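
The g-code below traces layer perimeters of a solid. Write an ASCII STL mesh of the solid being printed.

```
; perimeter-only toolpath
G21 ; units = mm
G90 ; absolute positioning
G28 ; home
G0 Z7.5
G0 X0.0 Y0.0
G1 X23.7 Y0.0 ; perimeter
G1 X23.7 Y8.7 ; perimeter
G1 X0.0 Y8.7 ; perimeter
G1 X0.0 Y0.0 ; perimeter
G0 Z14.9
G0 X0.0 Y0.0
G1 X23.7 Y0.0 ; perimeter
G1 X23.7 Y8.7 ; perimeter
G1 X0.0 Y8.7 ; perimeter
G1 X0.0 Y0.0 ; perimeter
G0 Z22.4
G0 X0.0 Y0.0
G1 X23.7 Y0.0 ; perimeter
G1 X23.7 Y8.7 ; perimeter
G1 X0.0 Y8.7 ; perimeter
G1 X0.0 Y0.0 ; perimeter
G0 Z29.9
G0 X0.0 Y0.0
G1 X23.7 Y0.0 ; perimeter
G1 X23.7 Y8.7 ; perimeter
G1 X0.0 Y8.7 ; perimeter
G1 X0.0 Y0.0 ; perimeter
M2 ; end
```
solid part
  facet normal 0.0000 0.0000 -1.0000
    outer loop
      vertex 23.7 8.7 0.0
      vertex 23.7 0.0 0.0
      vertex 0.0 0.0 0.0
    endloop
  endfacet
  facet normal 0.0000 0.0000 -1.0000
    outer loop
      vertex 0.0 8.7 0.0
      vertex 23.7 8.7 0.0
      vertex 0.0 0.0 0.0
    endloop
  endfacet
  facet normal 0.0000 0.0000 1.0000
    outer loop
      vertex 0.0 0.0 29.9
      vertex 23.7 0.0 29.9
      vertex 23.7 8.7 29.9
    endloop
  endfacet
  facet normal 0.0000 0.0000 1.0000
    outer loop
      vertex 0.0 0.0 29.9
      vertex 23.7 8.7 29.9
      vertex 0.0 8.7 29.9
    endloop
  endfacet
  facet normal 0.0000 -1.0000 0.0000
    outer loop
      vertex 0.0 0.0 0.0
      vertex 23.7 0.0 0.0
      vertex 23.7 0.0 29.9
    endloop
  endfacet
  facet normal 0.0000 -1.0000 0.0000
    outer loop
      vertex 0.0 0.0 0.0
      vertex 23.7 0.0 29.9
      vertex 0.0 0.0 29.9
    endloop
  endfacet
  facet normal 0.0000 1.0000 0.0000
    outer loop
      vertex 23.7 8.7 29.9
      vertex 23.7 8.7 0.0
      vertex 0.0 8.7 0.0
    endloop
  endfacet
  facet normal 0.0000 1.0000 0.0000
    outer loop
      vertex 0.0 8.7 29.9
      vertex 23.7 8.7 29.9
      vertex 0.0 8.7 0.0
    endloop
  endfacet
  facet normal -1.0000 0.0000 0.0000
    outer loop
      vertex 0.0 8.7 29.9
      vertex 0.0 8.7 0.0
      vertex 0.0 0.0 0.0
    endloop
  endfacet
  facet normal -1.0000 0.0000 0.0000
    outer loop
      vertex 0.0 0.0 29.9
      vertex 0.0 8.7 29.9
      vertex 0.0 0.0 0.0
    endloop
  endfacet
  facet normal 1.0000 0.0000 0.0000
    outer loop
      vertex 23.7 0.0 0.0
      vertex 23.7 8.7 0.0
      vertex 23.7 8.7 29.9
    endloop
  endfacet
  facet normal 1.0000 0.0000 0.0000
    outer loop
      vertex 23.7 0.0 0.0
      vertex 23.7 8.7 29.9
      vertex 23.7 0.0 29.9
    endloop
  endfacet
endsolid part

The G0 Z moves step by Δz≈7.5 mm. Every layer's G1 loop is the same polygon, so the solid is a straight extrusion of it from z=0 to z≈29.9. Closing with flat bottom and top caps and triangulating gives 12 facets — a rectangular box, roughly 23.7 × 8.7 mm footprint and 29.9 mm tall.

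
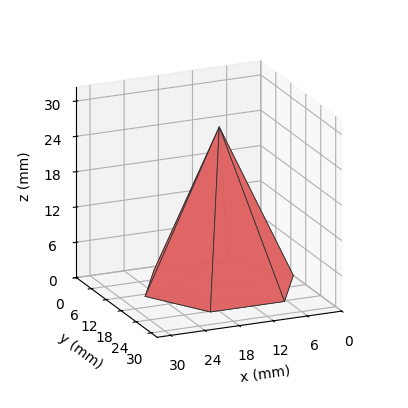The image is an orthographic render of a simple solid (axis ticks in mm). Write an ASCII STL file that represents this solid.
Reading the render: the shape is a regular 6-sided pyramid, base circumscribed radius ≈ 13 mm, apex at z ≈ 27 mm (dimensions read to the nearest mm from the axis ticks). For the STL, each face is triangulated and given an outward normal.

solid part
  facet normal 0.0000 0.0000 -1.0000
    outer loop
      vertex 6.5 24.3 0.0
      vertex 19.5 24.3 0.0
      vertex 26.0 13.0 0.0
    endloop
  endfacet
  facet normal 0.0000 0.0000 -1.0000
    outer loop
      vertex 0.0 13.0 0.0
      vertex 6.5 24.3 0.0
      vertex 26.0 13.0 0.0
    endloop
  endfacet
  facet normal 0.0000 0.0000 -1.0000
    outer loop
      vertex 6.5 1.7 0.0
      vertex 0.0 13.0 0.0
      vertex 26.0 13.0 0.0
    endloop
  endfacet
  facet normal 0.0000 0.0000 -1.0000
    outer loop
      vertex 19.5 1.7 0.0
      vertex 6.5 1.7 0.0
      vertex 26.0 13.0 0.0
    endloop
  endfacet
  facet normal 0.7999 0.4601 0.3852
    outer loop
      vertex 26.0 13.0 0.0
      vertex 19.5 24.3 0.0
      vertex 13.0 13.0 27.0
    endloop
  endfacet
  facet normal 0.0000 0.9225 0.3861
    outer loop
      vertex 19.5 24.3 0.0
      vertex 6.5 24.3 0.0
      vertex 13.0 13.0 27.0
    endloop
  endfacet
  facet normal -0.7999 0.4601 0.3852
    outer loop
      vertex 6.5 24.3 0.0
      vertex 0.0 13.0 0.0
      vertex 13.0 13.0 27.0
    endloop
  endfacet
  facet normal -0.7999 -0.4601 0.3852
    outer loop
      vertex 0.0 13.0 0.0
      vertex 6.5 1.7 0.0
      vertex 13.0 13.0 27.0
    endloop
  endfacet
  facet normal 0.0000 -0.9225 0.3861
    outer loop
      vertex 6.5 1.7 0.0
      vertex 19.5 1.7 0.0
      vertex 13.0 13.0 27.0
    endloop
  endfacet
  facet normal 0.7999 -0.4601 0.3852
    outer loop
      vertex 19.5 1.7 0.0
      vertex 26.0 13.0 0.0
      vertex 13.0 13.0 27.0
    endloop
  endfacet
endsolid part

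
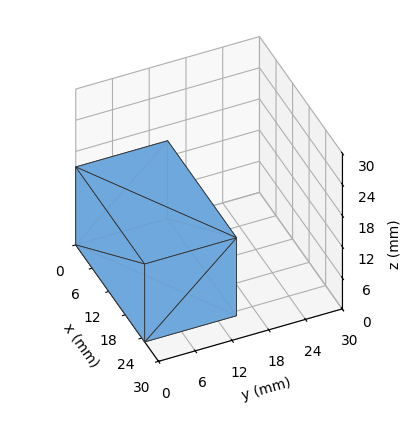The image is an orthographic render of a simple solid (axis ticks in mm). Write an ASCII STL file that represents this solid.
Reading the render: the shape is a rectangular box, roughly 25 × 15 mm footprint and 15 mm tall (dimensions read to the nearest mm from the axis ticks). For the STL, each face is triangulated and given an outward normal.

solid part
  facet normal 0.0000 0.0000 -1.0000
    outer loop
      vertex 25.000 15.000 0.000
      vertex 25.000 0.000 0.000
      vertex 0.000 0.000 0.000
    endloop
  endfacet
  facet normal 0.0000 0.0000 -1.0000
    outer loop
      vertex 0.000 15.000 0.000
      vertex 25.000 15.000 0.000
      vertex 0.000 0.000 0.000
    endloop
  endfacet
  facet normal 0.0000 0.0000 1.0000
    outer loop
      vertex 0.000 0.000 15.000
      vertex 25.000 0.000 15.000
      vertex 25.000 15.000 15.000
    endloop
  endfacet
  facet normal 0.0000 0.0000 1.0000
    outer loop
      vertex 0.000 0.000 15.000
      vertex 25.000 15.000 15.000
      vertex 0.000 15.000 15.000
    endloop
  endfacet
  facet normal 0.0000 -1.0000 0.0000
    outer loop
      vertex 0.000 0.000 0.000
      vertex 25.000 0.000 0.000
      vertex 25.000 0.000 15.000
    endloop
  endfacet
  facet normal 0.0000 -1.0000 0.0000
    outer loop
      vertex 0.000 0.000 0.000
      vertex 25.000 0.000 15.000
      vertex 0.000 0.000 15.000
    endloop
  endfacet
  facet normal 0.0000 1.0000 0.0000
    outer loop
      vertex 25.000 15.000 15.000
      vertex 25.000 15.000 0.000
      vertex 0.000 15.000 0.000
    endloop
  endfacet
  facet normal 0.0000 1.0000 0.0000
    outer loop
      vertex 0.000 15.000 15.000
      vertex 25.000 15.000 15.000
      vertex 0.000 15.000 0.000
    endloop
  endfacet
  facet normal -1.0000 0.0000 0.0000
    outer loop
      vertex 0.000 15.000 15.000
      vertex 0.000 15.000 0.000
      vertex 0.000 0.000 0.000
    endloop
  endfacet
  facet normal -1.0000 0.0000 0.0000
    outer loop
      vertex 0.000 0.000 15.000
      vertex 0.000 15.000 15.000
      vertex 0.000 0.000 0.000
    endloop
  endfacet
  facet normal 1.0000 0.0000 0.0000
    outer loop
      vertex 25.000 0.000 0.000
      vertex 25.000 15.000 0.000
      vertex 25.000 15.000 15.000
    endloop
  endfacet
  facet normal 1.0000 0.0000 0.0000
    outer loop
      vertex 25.000 0.000 0.000
      vertex 25.000 15.000 15.000
      vertex 25.000 0.000 15.000
    endloop
  endfacet
endsolid part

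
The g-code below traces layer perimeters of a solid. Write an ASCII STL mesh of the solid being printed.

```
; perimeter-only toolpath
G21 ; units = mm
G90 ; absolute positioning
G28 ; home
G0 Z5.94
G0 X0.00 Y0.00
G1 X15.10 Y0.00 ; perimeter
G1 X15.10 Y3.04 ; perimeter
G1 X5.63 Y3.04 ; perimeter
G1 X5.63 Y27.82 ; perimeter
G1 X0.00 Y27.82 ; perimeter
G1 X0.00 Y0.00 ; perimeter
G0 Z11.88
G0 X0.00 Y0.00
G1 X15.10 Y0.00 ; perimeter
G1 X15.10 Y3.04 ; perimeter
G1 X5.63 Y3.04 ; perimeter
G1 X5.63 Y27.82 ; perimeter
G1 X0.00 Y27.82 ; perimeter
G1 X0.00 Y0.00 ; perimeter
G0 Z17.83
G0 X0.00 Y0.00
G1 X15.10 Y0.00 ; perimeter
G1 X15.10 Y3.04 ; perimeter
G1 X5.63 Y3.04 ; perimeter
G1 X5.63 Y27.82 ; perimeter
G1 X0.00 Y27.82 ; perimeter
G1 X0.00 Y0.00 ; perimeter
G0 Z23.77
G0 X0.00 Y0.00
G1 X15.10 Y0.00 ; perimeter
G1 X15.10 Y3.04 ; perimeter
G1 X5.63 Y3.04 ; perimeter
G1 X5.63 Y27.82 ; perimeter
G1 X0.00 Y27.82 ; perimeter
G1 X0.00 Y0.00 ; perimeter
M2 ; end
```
solid part
  facet normal 0.0000 0.0000 -1.0000
    outer loop
      vertex 15.10 3.04 0.00
      vertex 15.10 0.00 0.00
      vertex 0.00 0.00 0.00
    endloop
  endfacet
  facet normal 0.0000 0.0000 -1.0000
    outer loop
      vertex 5.63 3.04 0.00
      vertex 15.10 3.04 0.00
      vertex 0.00 0.00 0.00
    endloop
  endfacet
  facet normal 0.0000 0.0000 -1.0000
    outer loop
      vertex 5.63 27.82 0.00
      vertex 5.63 3.04 0.00
      vertex 0.00 0.00 0.00
    endloop
  endfacet
  facet normal 0.0000 0.0000 -1.0000
    outer loop
      vertex 0.00 27.82 0.00
      vertex 5.63 27.82 0.00
      vertex 0.00 0.00 0.00
    endloop
  endfacet
  facet normal 0.0000 0.0000 1.0000
    outer loop
      vertex 0.00 0.00 23.77
      vertex 15.10 0.00 23.77
      vertex 15.10 3.04 23.77
    endloop
  endfacet
  facet normal 0.0000 0.0000 1.0000
    outer loop
      vertex 0.00 0.00 23.77
      vertex 15.10 3.04 23.77
      vertex 5.63 3.04 23.77
    endloop
  endfacet
  facet normal 0.0000 0.0000 1.0000
    outer loop
      vertex 0.00 0.00 23.77
      vertex 5.63 3.04 23.77
      vertex 5.63 27.82 23.77
    endloop
  endfacet
  facet normal 0.0000 0.0000 1.0000
    outer loop
      vertex 0.00 0.00 23.77
      vertex 5.63 27.82 23.77
      vertex 0.00 27.82 23.77
    endloop
  endfacet
  facet normal 0.0000 -1.0000 0.0000
    outer loop
      vertex 0.00 0.00 0.00
      vertex 15.10 0.00 0.00
      vertex 15.10 0.00 23.77
    endloop
  endfacet
  facet normal 0.0000 -1.0000 0.0000
    outer loop
      vertex 0.00 0.00 0.00
      vertex 15.10 0.00 23.77
      vertex 0.00 0.00 23.77
    endloop
  endfacet
  facet normal 1.0000 0.0000 0.0000
    outer loop
      vertex 15.10 0.00 0.00
      vertex 15.10 3.04 0.00
      vertex 15.10 3.04 23.77
    endloop
  endfacet
  facet normal 1.0000 0.0000 0.0000
    outer loop
      vertex 15.10 0.00 0.00
      vertex 15.10 3.04 23.77
      vertex 15.10 0.00 23.77
    endloop
  endfacet
  facet normal 0.0000 1.0000 0.0000
    outer loop
      vertex 15.10 3.04 0.00
      vertex 5.63 3.04 0.00
      vertex 5.63 3.04 23.77
    endloop
  endfacet
  facet normal 0.0000 1.0000 0.0000
    outer loop
      vertex 15.10 3.04 0.00
      vertex 5.63 3.04 23.77
      vertex 15.10 3.04 23.77
    endloop
  endfacet
  facet normal 1.0000 0.0000 0.0000
    outer loop
      vertex 5.63 3.04 0.00
      vertex 5.63 27.82 0.00
      vertex 5.63 27.82 23.77
    endloop
  endfacet
  facet normal 1.0000 0.0000 0.0000
    outer loop
      vertex 5.63 3.04 0.00
      vertex 5.63 27.82 23.77
      vertex 5.63 3.04 23.77
    endloop
  endfacet
  facet normal 0.0000 1.0000 0.0000
    outer loop
      vertex 5.63 27.82 0.00
      vertex 0.00 27.82 0.00
      vertex 0.00 27.82 23.77
    endloop
  endfacet
  facet normal 0.0000 1.0000 0.0000
    outer loop
      vertex 5.63 27.82 0.00
      vertex 0.00 27.82 23.77
      vertex 5.63 27.82 23.77
    endloop
  endfacet
  facet normal -1.0000 0.0000 0.0000
    outer loop
      vertex 0.00 27.82 0.00
      vertex 0.00 0.00 0.00
      vertex 0.00 0.00 23.77
    endloop
  endfacet
  facet normal -1.0000 0.0000 0.0000
    outer loop
      vertex 0.00 27.82 0.00
      vertex 0.00 0.00 23.77
      vertex 0.00 27.82 23.77
    endloop
  endfacet
endsolid part

The G0 Z moves step by Δz≈5.94 mm. Every layer's G1 loop is the same polygon, so the solid is a straight extrusion of it from z=0 to z≈23.8. Closing with flat bottom and top caps and triangulating gives 20 facets — an L-shaped prism: outer 15.1 × 27.8 mm, arm thicknesses ≈ 3.04 mm (horizontal) and 5.63 mm (vertical), extruded 23.8 mm in z.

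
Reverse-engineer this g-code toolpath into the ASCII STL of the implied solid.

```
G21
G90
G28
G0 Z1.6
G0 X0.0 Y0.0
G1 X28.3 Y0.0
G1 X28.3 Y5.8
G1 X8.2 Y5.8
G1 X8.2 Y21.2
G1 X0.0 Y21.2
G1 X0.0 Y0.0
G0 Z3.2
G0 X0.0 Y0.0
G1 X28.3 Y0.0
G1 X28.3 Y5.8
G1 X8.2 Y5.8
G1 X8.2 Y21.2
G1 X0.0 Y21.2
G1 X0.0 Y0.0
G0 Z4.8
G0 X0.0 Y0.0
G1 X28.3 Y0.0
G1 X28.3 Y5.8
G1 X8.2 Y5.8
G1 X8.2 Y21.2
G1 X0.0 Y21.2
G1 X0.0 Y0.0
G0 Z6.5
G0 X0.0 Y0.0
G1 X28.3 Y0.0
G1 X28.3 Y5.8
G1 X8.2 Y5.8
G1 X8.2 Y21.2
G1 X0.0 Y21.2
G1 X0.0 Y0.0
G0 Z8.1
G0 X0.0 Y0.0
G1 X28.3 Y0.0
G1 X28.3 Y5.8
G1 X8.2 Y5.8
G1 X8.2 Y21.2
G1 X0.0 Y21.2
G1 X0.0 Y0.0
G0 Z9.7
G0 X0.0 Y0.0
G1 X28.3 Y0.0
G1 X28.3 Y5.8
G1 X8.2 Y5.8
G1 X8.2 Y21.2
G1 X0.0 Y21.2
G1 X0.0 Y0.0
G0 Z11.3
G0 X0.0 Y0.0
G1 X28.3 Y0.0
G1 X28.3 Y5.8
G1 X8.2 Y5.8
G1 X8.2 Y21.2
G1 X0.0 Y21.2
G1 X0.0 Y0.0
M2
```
solid part
  facet normal 0.0000 0.0000 -1.0000
    outer loop
      vertex 28.3 5.8 0.0
      vertex 28.3 0.0 0.0
      vertex 0.0 0.0 0.0
    endloop
  endfacet
  facet normal 0.0000 0.0000 -1.0000
    outer loop
      vertex 8.2 5.8 0.0
      vertex 28.3 5.8 0.0
      vertex 0.0 0.0 0.0
    endloop
  endfacet
  facet normal 0.0000 0.0000 -1.0000
    outer loop
      vertex 8.2 21.2 0.0
      vertex 8.2 5.8 0.0
      vertex 0.0 0.0 0.0
    endloop
  endfacet
  facet normal 0.0000 0.0000 -1.0000
    outer loop
      vertex 0.0 21.2 0.0
      vertex 8.2 21.2 0.0
      vertex 0.0 0.0 0.0
    endloop
  endfacet
  facet normal 0.0000 0.0000 1.0000
    outer loop
      vertex 0.0 0.0 11.3
      vertex 28.3 0.0 11.3
      vertex 28.3 5.8 11.3
    endloop
  endfacet
  facet normal 0.0000 0.0000 1.0000
    outer loop
      vertex 0.0 0.0 11.3
      vertex 28.3 5.8 11.3
      vertex 8.2 5.8 11.3
    endloop
  endfacet
  facet normal 0.0000 0.0000 1.0000
    outer loop
      vertex 0.0 0.0 11.3
      vertex 8.2 5.8 11.3
      vertex 8.2 21.2 11.3
    endloop
  endfacet
  facet normal 0.0000 0.0000 1.0000
    outer loop
      vertex 0.0 0.0 11.3
      vertex 8.2 21.2 11.3
      vertex 0.0 21.2 11.3
    endloop
  endfacet
  facet normal 0.0000 -1.0000 0.0000
    outer loop
      vertex 0.0 0.0 0.0
      vertex 28.3 0.0 0.0
      vertex 28.3 0.0 11.3
    endloop
  endfacet
  facet normal 0.0000 -1.0000 0.0000
    outer loop
      vertex 0.0 0.0 0.0
      vertex 28.3 0.0 11.3
      vertex 0.0 0.0 11.3
    endloop
  endfacet
  facet normal 1.0000 0.0000 0.0000
    outer loop
      vertex 28.3 0.0 0.0
      vertex 28.3 5.8 0.0
      vertex 28.3 5.8 11.3
    endloop
  endfacet
  facet normal 1.0000 0.0000 0.0000
    outer loop
      vertex 28.3 0.0 0.0
      vertex 28.3 5.8 11.3
      vertex 28.3 0.0 11.3
    endloop
  endfacet
  facet normal 0.0000 1.0000 0.0000
    outer loop
      vertex 28.3 5.8 0.0
      vertex 8.2 5.8 0.0
      vertex 8.2 5.8 11.3
    endloop
  endfacet
  facet normal 0.0000 1.0000 0.0000
    outer loop
      vertex 28.3 5.8 0.0
      vertex 8.2 5.8 11.3
      vertex 28.3 5.8 11.3
    endloop
  endfacet
  facet normal 1.0000 0.0000 0.0000
    outer loop
      vertex 8.2 5.8 0.0
      vertex 8.2 21.2 0.0
      vertex 8.2 21.2 11.3
    endloop
  endfacet
  facet normal 1.0000 0.0000 0.0000
    outer loop
      vertex 8.2 5.8 0.0
      vertex 8.2 21.2 11.3
      vertex 8.2 5.8 11.3
    endloop
  endfacet
  facet normal 0.0000 1.0000 0.0000
    outer loop
      vertex 8.2 21.2 0.0
      vertex 0.0 21.2 0.0
      vertex 0.0 21.2 11.3
    endloop
  endfacet
  facet normal 0.0000 1.0000 0.0000
    outer loop
      vertex 8.2 21.2 0.0
      vertex 0.0 21.2 11.3
      vertex 8.2 21.2 11.3
    endloop
  endfacet
  facet normal -1.0000 0.0000 0.0000
    outer loop
      vertex 0.0 21.2 0.0
      vertex 0.0 0.0 0.0
      vertex 0.0 0.0 11.3
    endloop
  endfacet
  facet normal -1.0000 0.0000 0.0000
    outer loop
      vertex 0.0 21.2 0.0
      vertex 0.0 0.0 11.3
      vertex 0.0 21.2 11.3
    endloop
  endfacet
endsolid part

The G0 Z moves step by Δz≈1.6 mm. Every layer's G1 loop is the same polygon, so the solid is a straight extrusion of it from z=0 to z≈11.3. Closing with flat bottom and top caps and triangulating gives 20 facets — an L-shaped prism: outer 28.3 × 21.2 mm, arm thicknesses ≈ 5.8 mm (horizontal) and 8.2 mm (vertical), extruded 11.3 mm in z.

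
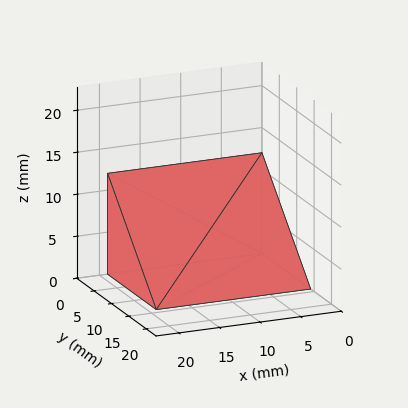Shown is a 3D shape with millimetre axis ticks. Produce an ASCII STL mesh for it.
Reading the render: the shape is a wedge (ramp): 19 × 14 mm base, rising to 12 mm along the y=0 edge and sloping linearly to z=0 at y=14 (dimensions read to the nearest mm from the axis ticks). For the STL, each face is triangulated and given an outward normal.

solid part
  facet normal 0.0000 0.0000 -1.0000
    outer loop
      vertex 19.000 14.000 0.000
      vertex 19.000 0.000 0.000
      vertex 0.000 0.000 0.000
    endloop
  endfacet
  facet normal 0.0000 0.0000 -1.0000
    outer loop
      vertex 0.000 14.000 0.000
      vertex 19.000 14.000 0.000
      vertex 0.000 0.000 0.000
    endloop
  endfacet
  facet normal 0.0000 -1.0000 0.0000
    outer loop
      vertex 0.000 0.000 0.000
      vertex 19.000 0.000 0.000
      vertex 19.000 0.000 12.000
    endloop
  endfacet
  facet normal 0.0000 -1.0000 0.0000
    outer loop
      vertex 0.000 0.000 0.000
      vertex 19.000 0.000 12.000
      vertex 0.000 0.000 12.000
    endloop
  endfacet
  facet normal 0.0000 0.6508 0.7593
    outer loop
      vertex 0.000 0.000 12.000
      vertex 19.000 0.000 12.000
      vertex 19.000 14.000 0.000
    endloop
  endfacet
  facet normal 0.0000 0.6508 0.7593
    outer loop
      vertex 0.000 0.000 12.000
      vertex 19.000 14.000 0.000
      vertex 0.000 14.000 0.000
    endloop
  endfacet
  facet normal -1.0000 0.0000 0.0000
    outer loop
      vertex 0.000 0.000 12.000
      vertex 0.000 14.000 0.000
      vertex 0.000 0.000 0.000
    endloop
  endfacet
  facet normal 1.0000 0.0000 0.0000
    outer loop
      vertex 19.000 0.000 0.000
      vertex 19.000 14.000 0.000
      vertex 19.000 0.000 12.000
    endloop
  endfacet
endsolid part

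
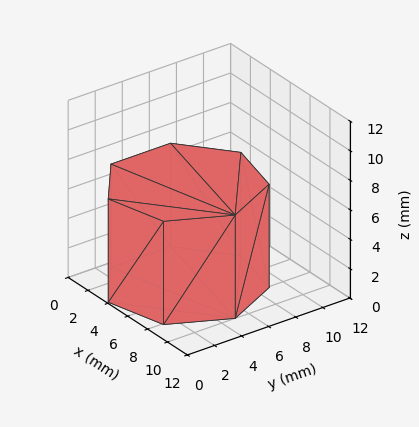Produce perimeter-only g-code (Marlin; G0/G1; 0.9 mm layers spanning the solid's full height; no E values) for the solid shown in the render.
Reading the render: the shape is a regular 7-sided prism (a cylinder approximated with 7 flat sides), circumscribed radius ≈ 5 mm, height ≈ 7 mm (dimensions read to the nearest mm from the axis ticks). For the g-code, the solid's height is divided into equal slices at the stated Δz and each level perimeter traced with G1 moves after a G0 lift.

; perimeter-only toolpath
G21 ; units = mm
G90 ; absolute positioning
G28 ; home
; layer 1
G0 Z0.9
G0 X10.0 Y5.0
G1 X8.1 Y8.9
G1 X3.9 Y9.9
G1 X0.5 Y7.2
G1 X0.5 Y2.8
G1 X3.9 Y0.1
G1 X8.1 Y1.1
G1 X10.0 Y5.0
; layer 2
G0 Z1.8
G0 X10.0 Y5.0
G1 X8.1 Y8.9
G1 X3.9 Y9.9
G1 X0.5 Y7.2
G1 X0.5 Y2.8
G1 X3.9 Y0.1
G1 X8.1 Y1.1
G1 X10.0 Y5.0
; layer 3
G0 Z2.6
G0 X10.0 Y5.0
G1 X8.1 Y8.9
G1 X3.9 Y9.9
G1 X0.5 Y7.2
G1 X0.5 Y2.8
G1 X3.9 Y0.1
G1 X8.1 Y1.1
G1 X10.0 Y5.0
; layer 4
G0 Z3.5
G0 X10.0 Y5.0
G1 X8.1 Y8.9
G1 X3.9 Y9.9
G1 X0.5 Y7.2
G1 X0.5 Y2.8
G1 X3.9 Y0.1
G1 X8.1 Y1.1
G1 X10.0 Y5.0
; layer 5
G0 Z4.4
G0 X10.0 Y5.0
G1 X8.1 Y8.9
G1 X3.9 Y9.9
G1 X0.5 Y7.2
G1 X0.5 Y2.8
G1 X3.9 Y0.1
G1 X8.1 Y1.1
G1 X10.0 Y5.0
; layer 6
G0 Z5.2
G0 X10.0 Y5.0
G1 X8.1 Y8.9
G1 X3.9 Y9.9
G1 X0.5 Y7.2
G1 X0.5 Y2.8
G1 X3.9 Y0.1
G1 X8.1 Y1.1
G1 X10.0 Y5.0
; layer 7
G0 Z6.1
G0 X10.0 Y5.0
G1 X8.1 Y8.9
G1 X3.9 Y9.9
G1 X0.5 Y7.2
G1 X0.5 Y2.8
G1 X3.9 Y0.1
G1 X8.1 Y1.1
G1 X10.0 Y5.0
; layer 8
G0 Z7.0
G0 X10.0 Y5.0
G1 X8.1 Y8.9
G1 X3.9 Y9.9
G1 X0.5 Y7.2
G1 X0.5 Y2.8
G1 X3.9 Y0.1
G1 X8.1 Y1.1
G1 X10.0 Y5.0
M2 ; end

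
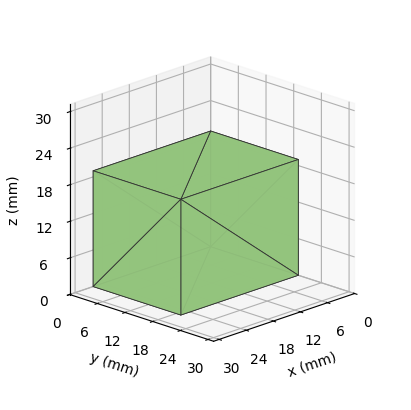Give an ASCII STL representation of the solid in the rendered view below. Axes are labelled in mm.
Reading the render: the shape is a rectangular box, roughly 26 × 19 mm footprint and 19 mm tall (dimensions read to the nearest mm from the axis ticks). For the STL, each face is triangulated and given an outward normal.

solid part
  facet normal 0.0000 0.0000 -1.0000
    outer loop
      vertex 26.0 19.0 0.0
      vertex 26.0 0.0 0.0
      vertex 0.0 0.0 0.0
    endloop
  endfacet
  facet normal 0.0000 0.0000 -1.0000
    outer loop
      vertex 0.0 19.0 0.0
      vertex 26.0 19.0 0.0
      vertex 0.0 0.0 0.0
    endloop
  endfacet
  facet normal 0.0000 0.0000 1.0000
    outer loop
      vertex 0.0 0.0 19.0
      vertex 26.0 0.0 19.0
      vertex 26.0 19.0 19.0
    endloop
  endfacet
  facet normal 0.0000 0.0000 1.0000
    outer loop
      vertex 0.0 0.0 19.0
      vertex 26.0 19.0 19.0
      vertex 0.0 19.0 19.0
    endloop
  endfacet
  facet normal 0.0000 -1.0000 0.0000
    outer loop
      vertex 0.0 0.0 0.0
      vertex 26.0 0.0 0.0
      vertex 26.0 0.0 19.0
    endloop
  endfacet
  facet normal 0.0000 -1.0000 0.0000
    outer loop
      vertex 0.0 0.0 0.0
      vertex 26.0 0.0 19.0
      vertex 0.0 0.0 19.0
    endloop
  endfacet
  facet normal 0.0000 1.0000 0.0000
    outer loop
      vertex 26.0 19.0 19.0
      vertex 26.0 19.0 0.0
      vertex 0.0 19.0 0.0
    endloop
  endfacet
  facet normal 0.0000 1.0000 0.0000
    outer loop
      vertex 0.0 19.0 19.0
      vertex 26.0 19.0 19.0
      vertex 0.0 19.0 0.0
    endloop
  endfacet
  facet normal -1.0000 0.0000 0.0000
    outer loop
      vertex 0.0 19.0 19.0
      vertex 0.0 19.0 0.0
      vertex 0.0 0.0 0.0
    endloop
  endfacet
  facet normal -1.0000 0.0000 0.0000
    outer loop
      vertex 0.0 0.0 19.0
      vertex 0.0 19.0 19.0
      vertex 0.0 0.0 0.0
    endloop
  endfacet
  facet normal 1.0000 0.0000 0.0000
    outer loop
      vertex 26.0 0.0 0.0
      vertex 26.0 19.0 0.0
      vertex 26.0 19.0 19.0
    endloop
  endfacet
  facet normal 1.0000 0.0000 0.0000
    outer loop
      vertex 26.0 0.0 0.0
      vertex 26.0 19.0 19.0
      vertex 26.0 0.0 19.0
    endloop
  endfacet
endsolid part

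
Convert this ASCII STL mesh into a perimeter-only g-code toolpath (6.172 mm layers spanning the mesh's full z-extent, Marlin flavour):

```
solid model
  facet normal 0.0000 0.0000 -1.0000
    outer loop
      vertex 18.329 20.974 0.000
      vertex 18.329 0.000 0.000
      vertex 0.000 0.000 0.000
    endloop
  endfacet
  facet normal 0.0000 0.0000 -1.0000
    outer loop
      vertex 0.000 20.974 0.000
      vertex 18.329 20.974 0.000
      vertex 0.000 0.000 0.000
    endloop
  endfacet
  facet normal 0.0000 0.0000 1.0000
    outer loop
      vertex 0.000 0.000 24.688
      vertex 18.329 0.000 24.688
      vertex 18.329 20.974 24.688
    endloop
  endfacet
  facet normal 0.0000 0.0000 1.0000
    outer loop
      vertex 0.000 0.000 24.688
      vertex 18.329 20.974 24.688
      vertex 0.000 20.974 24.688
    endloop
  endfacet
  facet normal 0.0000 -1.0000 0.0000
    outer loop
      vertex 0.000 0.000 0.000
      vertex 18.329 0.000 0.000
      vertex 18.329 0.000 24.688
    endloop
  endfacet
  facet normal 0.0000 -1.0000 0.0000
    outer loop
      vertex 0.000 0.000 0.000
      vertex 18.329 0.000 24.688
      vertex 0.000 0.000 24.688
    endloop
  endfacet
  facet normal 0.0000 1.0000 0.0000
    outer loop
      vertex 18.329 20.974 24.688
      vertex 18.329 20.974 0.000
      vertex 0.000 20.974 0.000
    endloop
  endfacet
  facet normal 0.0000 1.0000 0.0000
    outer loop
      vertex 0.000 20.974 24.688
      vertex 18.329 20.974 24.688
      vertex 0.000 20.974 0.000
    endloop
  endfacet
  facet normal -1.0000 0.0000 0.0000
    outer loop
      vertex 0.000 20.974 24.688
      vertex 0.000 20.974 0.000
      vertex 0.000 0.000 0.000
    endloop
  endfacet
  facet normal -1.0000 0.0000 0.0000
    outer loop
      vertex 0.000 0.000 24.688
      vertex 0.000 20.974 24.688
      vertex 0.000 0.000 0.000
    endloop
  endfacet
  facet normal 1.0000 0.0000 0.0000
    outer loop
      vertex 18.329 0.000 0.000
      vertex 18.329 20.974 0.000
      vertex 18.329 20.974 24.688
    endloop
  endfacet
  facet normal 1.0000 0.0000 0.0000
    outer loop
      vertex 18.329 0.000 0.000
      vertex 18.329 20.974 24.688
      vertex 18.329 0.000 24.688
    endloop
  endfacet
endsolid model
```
; perimeter-only toolpath
G21 ; units = mm
G90 ; absolute positioning
G28 ; home
; layer 1
G0 Z6.172
G0 X0.000 Y0.000
G1 X18.329 Y0.000
G1 X18.329 Y20.974
G1 X0.000 Y20.974
G1 X0.000 Y0.000
; layer 2
G0 Z12.344
G0 X0.000 Y0.000
G1 X18.329 Y0.000
G1 X18.329 Y20.974
G1 X0.000 Y20.974
G1 X0.000 Y0.000
; layer 3
G0 Z18.516
G0 X0.000 Y0.000
G1 X18.329 Y0.000
G1 X18.329 Y20.974
G1 X0.000 Y20.974
G1 X0.000 Y0.000
; layer 4
G0 Z24.688
G0 X0.000 Y0.000
G1 X18.329 Y0.000
G1 X18.329 Y20.974
G1 X0.000 Y20.974
G1 X0.000 Y0.000
M2 ; end

The solid is a rectangular box, roughly 18.3 × 21 mm footprint and 24.7 mm tall. Slicing at Δz = 6.172 mm — 4 equal slices spanning the solid's height, so layer i sits at z = i·h/4 — gives 4 non-empty perimeters. Each is a 4-segment closed polygon; G0 lifts to the layer z and rapids to the start vertex, then G1 traces the edges.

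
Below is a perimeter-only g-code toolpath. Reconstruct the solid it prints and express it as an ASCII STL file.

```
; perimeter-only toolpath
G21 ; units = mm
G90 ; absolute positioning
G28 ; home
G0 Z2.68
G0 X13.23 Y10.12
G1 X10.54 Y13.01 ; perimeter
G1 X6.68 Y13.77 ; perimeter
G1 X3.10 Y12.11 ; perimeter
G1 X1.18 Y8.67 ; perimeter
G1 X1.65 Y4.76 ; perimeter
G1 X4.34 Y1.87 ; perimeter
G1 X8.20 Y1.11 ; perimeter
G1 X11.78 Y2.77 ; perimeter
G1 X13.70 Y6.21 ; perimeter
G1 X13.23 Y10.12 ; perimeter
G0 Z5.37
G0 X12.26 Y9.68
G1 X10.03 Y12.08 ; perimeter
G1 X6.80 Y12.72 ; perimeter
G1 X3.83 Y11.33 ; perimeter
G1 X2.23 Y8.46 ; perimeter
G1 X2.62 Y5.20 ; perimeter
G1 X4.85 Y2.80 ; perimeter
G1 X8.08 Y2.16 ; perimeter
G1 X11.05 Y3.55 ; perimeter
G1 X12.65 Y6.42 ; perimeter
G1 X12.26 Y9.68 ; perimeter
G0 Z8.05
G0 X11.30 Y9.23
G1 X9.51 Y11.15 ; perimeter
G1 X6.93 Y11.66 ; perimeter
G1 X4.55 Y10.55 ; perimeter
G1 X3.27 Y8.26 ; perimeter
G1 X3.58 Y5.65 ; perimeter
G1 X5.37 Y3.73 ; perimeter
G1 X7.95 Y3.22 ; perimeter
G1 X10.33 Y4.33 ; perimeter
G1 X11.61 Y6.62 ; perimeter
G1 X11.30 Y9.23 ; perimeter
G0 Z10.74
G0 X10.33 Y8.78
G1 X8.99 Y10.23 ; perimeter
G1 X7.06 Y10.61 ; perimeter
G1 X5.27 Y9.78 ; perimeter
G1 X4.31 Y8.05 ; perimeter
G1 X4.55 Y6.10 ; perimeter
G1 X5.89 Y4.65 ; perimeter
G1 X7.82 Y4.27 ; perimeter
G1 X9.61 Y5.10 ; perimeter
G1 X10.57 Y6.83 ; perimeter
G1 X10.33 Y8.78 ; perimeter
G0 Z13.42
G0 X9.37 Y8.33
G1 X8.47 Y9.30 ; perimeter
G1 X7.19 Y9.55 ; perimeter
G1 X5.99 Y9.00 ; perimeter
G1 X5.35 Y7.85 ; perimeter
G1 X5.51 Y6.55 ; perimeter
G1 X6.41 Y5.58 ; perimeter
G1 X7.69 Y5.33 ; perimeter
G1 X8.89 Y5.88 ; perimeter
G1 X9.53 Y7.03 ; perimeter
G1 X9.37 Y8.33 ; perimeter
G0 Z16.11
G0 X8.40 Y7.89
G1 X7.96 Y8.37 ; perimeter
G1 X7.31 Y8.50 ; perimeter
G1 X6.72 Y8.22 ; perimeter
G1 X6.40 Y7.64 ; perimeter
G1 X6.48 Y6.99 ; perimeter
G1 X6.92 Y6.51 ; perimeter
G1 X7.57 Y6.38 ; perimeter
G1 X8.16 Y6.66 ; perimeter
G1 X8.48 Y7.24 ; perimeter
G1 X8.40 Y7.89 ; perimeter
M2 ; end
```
solid part
  facet normal 0.0000 0.0000 -1.0000
    outer loop
      vertex 6.55 14.83 0.00
      vertex 11.06 13.94 0.00
      vertex 14.19 10.57 0.00
    endloop
  endfacet
  facet normal 0.0000 0.0000 -1.0000
    outer loop
      vertex 2.38 12.89 0.00
      vertex 6.55 14.83 0.00
      vertex 14.19 10.57 0.00
    endloop
  endfacet
  facet normal 0.0000 0.0000 -1.0000
    outer loop
      vertex 0.14 8.87 0.00
      vertex 2.38 12.89 0.00
      vertex 14.19 10.57 0.00
    endloop
  endfacet
  facet normal 0.0000 0.0000 -1.0000
    outer loop
      vertex 0.69 4.31 0.00
      vertex 0.14 8.87 0.00
      vertex 14.19 10.57 0.00
    endloop
  endfacet
  facet normal 0.0000 0.0000 -1.0000
    outer loop
      vertex 3.82 0.94 0.00
      vertex 0.69 4.31 0.00
      vertex 14.19 10.57 0.00
    endloop
  endfacet
  facet normal 0.0000 0.0000 -1.0000
    outer loop
      vertex 8.33 0.05 0.00
      vertex 3.82 0.94 0.00
      vertex 14.19 10.57 0.00
    endloop
  endfacet
  facet normal 0.0000 0.0000 -1.0000
    outer loop
      vertex 12.50 1.99 0.00
      vertex 8.33 0.05 0.00
      vertex 14.19 10.57 0.00
    endloop
  endfacet
  facet normal 0.0000 0.0000 -1.0000
    outer loop
      vertex 14.74 6.01 0.00
      vertex 12.50 1.99 0.00
      vertex 14.19 10.57 0.00
    endloop
  endfacet
  facet normal 0.6857 0.6369 0.3524
    outer loop
      vertex 14.19 10.57 0.00
      vertex 11.06 13.94 0.00
      vertex 7.44 7.44 18.79
    endloop
  endfacet
  facet normal 0.1812 0.9181 0.3525
    outer loop
      vertex 11.06 13.94 0.00
      vertex 6.55 14.83 0.00
      vertex 7.44 7.44 18.79
    endloop
  endfacet
  facet normal -0.3948 0.8485 0.3524
    outer loop
      vertex 6.55 14.83 0.00
      vertex 2.38 12.89 0.00
      vertex 7.44 7.44 18.79
    endloop
  endfacet
  facet normal -0.8175 0.4555 0.3523
    outer loop
      vertex 2.38 12.89 0.00
      vertex 0.14 8.87 0.00
      vertex 7.44 7.44 18.79
    endloop
  endfacet
  facet normal -0.9291 -0.1121 0.3524
    outer loop
      vertex 0.14 8.87 0.00
      vertex 0.69 4.31 0.00
      vertex 7.44 7.44 18.79
    endloop
  endfacet
  facet normal -0.6857 -0.6369 0.3524
    outer loop
      vertex 0.69 4.31 0.00
      vertex 3.82 0.94 0.00
      vertex 7.44 7.44 18.79
    endloop
  endfacet
  facet normal -0.1812 -0.9181 0.3525
    outer loop
      vertex 3.82 0.94 0.00
      vertex 8.33 0.05 0.00
      vertex 7.44 7.44 18.79
    endloop
  endfacet
  facet normal 0.3948 -0.8485 0.3524
    outer loop
      vertex 8.33 0.05 0.00
      vertex 12.50 1.99 0.00
      vertex 7.44 7.44 18.79
    endloop
  endfacet
  facet normal 0.8175 -0.4555 0.3523
    outer loop
      vertex 12.50 1.99 0.00
      vertex 14.74 6.01 0.00
      vertex 7.44 7.44 18.79
    endloop
  endfacet
  facet normal 0.9291 0.1121 0.3524
    outer loop
      vertex 14.74 6.01 0.00
      vertex 14.19 10.57 0.00
      vertex 7.44 7.44 18.79
    endloop
  endfacet
endsolid part

The G0 Z moves step by Δz≈2.68 mm. The G1 loops shrink linearly with z, so the solid tapers from its base footprint up to z≈18.8. Closing with a flat bottom cap and the tapered top and triangulating gives 18 facets — a regular 10-sided pyramid, base circumscribed radius ≈ 7.44 mm, apex at z ≈ 18.8 mm.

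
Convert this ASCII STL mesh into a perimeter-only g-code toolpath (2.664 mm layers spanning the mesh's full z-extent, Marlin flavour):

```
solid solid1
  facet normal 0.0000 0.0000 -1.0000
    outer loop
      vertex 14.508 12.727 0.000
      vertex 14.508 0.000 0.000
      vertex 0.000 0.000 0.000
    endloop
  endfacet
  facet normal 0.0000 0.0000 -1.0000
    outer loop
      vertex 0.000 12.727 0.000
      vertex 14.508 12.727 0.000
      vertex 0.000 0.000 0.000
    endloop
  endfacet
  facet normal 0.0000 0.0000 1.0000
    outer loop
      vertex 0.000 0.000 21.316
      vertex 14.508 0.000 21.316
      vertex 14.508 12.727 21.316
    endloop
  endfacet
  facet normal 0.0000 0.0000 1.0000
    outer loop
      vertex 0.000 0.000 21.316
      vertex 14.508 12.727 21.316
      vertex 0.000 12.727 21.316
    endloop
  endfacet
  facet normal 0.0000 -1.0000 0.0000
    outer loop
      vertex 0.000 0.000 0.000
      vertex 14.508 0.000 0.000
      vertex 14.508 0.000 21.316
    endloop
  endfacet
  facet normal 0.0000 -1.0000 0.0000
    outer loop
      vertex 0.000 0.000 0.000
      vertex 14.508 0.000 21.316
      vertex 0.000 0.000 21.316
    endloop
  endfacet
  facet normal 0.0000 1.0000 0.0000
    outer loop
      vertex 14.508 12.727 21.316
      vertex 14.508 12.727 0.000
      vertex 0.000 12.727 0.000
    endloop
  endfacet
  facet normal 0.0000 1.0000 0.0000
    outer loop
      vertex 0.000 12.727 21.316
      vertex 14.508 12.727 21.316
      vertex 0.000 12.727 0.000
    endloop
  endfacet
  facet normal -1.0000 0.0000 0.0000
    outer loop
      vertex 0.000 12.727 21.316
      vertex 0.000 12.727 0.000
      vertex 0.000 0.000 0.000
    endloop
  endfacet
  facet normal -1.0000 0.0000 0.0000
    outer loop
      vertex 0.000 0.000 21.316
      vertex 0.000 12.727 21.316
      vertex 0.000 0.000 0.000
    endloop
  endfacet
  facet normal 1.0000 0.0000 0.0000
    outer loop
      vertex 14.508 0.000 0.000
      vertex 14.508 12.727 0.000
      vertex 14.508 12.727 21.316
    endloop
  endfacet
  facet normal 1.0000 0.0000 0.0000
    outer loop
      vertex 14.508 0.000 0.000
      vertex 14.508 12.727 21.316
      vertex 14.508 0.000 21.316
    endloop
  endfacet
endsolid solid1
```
; perimeter-only toolpath
G21 ; units = mm
G90 ; absolute positioning
G28 ; home
; layer 1
G0 Z2.664
G0 X0.000 Y0.000
G1 X14.508 Y0.000
G1 X14.508 Y12.727
G1 X0.000 Y12.727
G1 X0.000 Y0.000
; layer 2
G0 Z5.329
G0 X0.000 Y0.000
G1 X14.508 Y0.000
G1 X14.508 Y12.727
G1 X0.000 Y12.727
G1 X0.000 Y0.000
; layer 3
G0 Z7.993
G0 X0.000 Y0.000
G1 X14.508 Y0.000
G1 X14.508 Y12.727
G1 X0.000 Y12.727
G1 X0.000 Y0.000
; layer 4
G0 Z10.658
G0 X0.000 Y0.000
G1 X14.508 Y0.000
G1 X14.508 Y12.727
G1 X0.000 Y12.727
G1 X0.000 Y0.000
; layer 5
G0 Z13.322
G0 X0.000 Y0.000
G1 X14.508 Y0.000
G1 X14.508 Y12.727
G1 X0.000 Y12.727
G1 X0.000 Y0.000
; layer 6
G0 Z15.987
G0 X0.000 Y0.000
G1 X14.508 Y0.000
G1 X14.508 Y12.727
G1 X0.000 Y12.727
G1 X0.000 Y0.000
; layer 7
G0 Z18.651
G0 X0.000 Y0.000
G1 X14.508 Y0.000
G1 X14.508 Y12.727
G1 X0.000 Y12.727
G1 X0.000 Y0.000
; layer 8
G0 Z21.316
G0 X0.000 Y0.000
G1 X14.508 Y0.000
G1 X14.508 Y12.727
G1 X0.000 Y12.727
G1 X0.000 Y0.000
M2 ; end

The solid is a rectangular box, roughly 14.5 × 12.7 mm footprint and 21.3 mm tall. Slicing at Δz = 2.664 mm — 8 equal slices spanning the solid's height, so layer i sits at z = i·h/8 — gives 8 non-empty perimeters. Each is a 4-segment closed polygon; G0 lifts to the layer z and rapids to the start vertex, then G1 traces the edges.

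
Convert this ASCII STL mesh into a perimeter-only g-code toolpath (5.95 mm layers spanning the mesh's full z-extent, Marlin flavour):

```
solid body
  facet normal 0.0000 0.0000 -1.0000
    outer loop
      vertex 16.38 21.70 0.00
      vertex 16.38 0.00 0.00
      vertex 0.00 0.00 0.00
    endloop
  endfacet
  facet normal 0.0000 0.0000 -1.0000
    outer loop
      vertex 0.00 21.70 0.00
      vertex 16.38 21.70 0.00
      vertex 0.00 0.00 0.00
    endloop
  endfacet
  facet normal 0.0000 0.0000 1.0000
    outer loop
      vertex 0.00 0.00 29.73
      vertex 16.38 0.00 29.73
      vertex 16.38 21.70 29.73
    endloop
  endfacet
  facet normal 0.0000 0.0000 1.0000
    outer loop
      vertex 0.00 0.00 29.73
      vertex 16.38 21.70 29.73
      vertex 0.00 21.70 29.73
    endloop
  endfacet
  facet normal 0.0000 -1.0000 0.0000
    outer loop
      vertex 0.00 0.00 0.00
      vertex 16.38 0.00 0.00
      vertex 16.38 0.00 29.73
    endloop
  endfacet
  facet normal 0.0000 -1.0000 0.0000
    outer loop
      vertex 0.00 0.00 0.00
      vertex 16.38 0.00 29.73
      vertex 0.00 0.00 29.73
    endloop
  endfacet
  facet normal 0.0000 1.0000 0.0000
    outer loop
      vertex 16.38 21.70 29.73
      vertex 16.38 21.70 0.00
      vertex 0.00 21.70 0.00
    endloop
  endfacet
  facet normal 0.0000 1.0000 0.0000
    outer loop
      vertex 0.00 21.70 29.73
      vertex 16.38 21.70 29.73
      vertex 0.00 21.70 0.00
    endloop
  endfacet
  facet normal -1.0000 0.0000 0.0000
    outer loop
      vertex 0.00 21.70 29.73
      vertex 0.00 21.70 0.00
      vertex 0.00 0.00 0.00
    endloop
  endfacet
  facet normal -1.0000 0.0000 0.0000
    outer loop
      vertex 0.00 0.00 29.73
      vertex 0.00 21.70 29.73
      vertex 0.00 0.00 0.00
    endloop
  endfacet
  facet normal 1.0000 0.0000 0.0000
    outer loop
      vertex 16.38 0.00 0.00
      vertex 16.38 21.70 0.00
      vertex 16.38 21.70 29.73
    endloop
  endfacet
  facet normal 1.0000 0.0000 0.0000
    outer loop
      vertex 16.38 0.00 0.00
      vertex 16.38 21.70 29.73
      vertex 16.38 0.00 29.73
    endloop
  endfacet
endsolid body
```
; perimeter-only toolpath
G21 ; units = mm
G90 ; absolute positioning
G28 ; home
; layer 1
G0 Z5.95
G0 X0.00 Y0.00
G1 X16.38 Y0.00
G1 X16.38 Y21.70
G1 X0.00 Y21.70
G1 X0.00 Y0.00
; layer 2
G0 Z11.89
G0 X0.00 Y0.00
G1 X16.38 Y0.00
G1 X16.38 Y21.70
G1 X0.00 Y21.70
G1 X0.00 Y0.00
; layer 3
G0 Z17.84
G0 X0.00 Y0.00
G1 X16.38 Y0.00
G1 X16.38 Y21.70
G1 X0.00 Y21.70
G1 X0.00 Y0.00
; layer 4
G0 Z23.78
G0 X0.00 Y0.00
G1 X16.38 Y0.00
G1 X16.38 Y21.70
G1 X0.00 Y21.70
G1 X0.00 Y0.00
; layer 5
G0 Z29.73
G0 X0.00 Y0.00
G1 X16.38 Y0.00
G1 X16.38 Y21.70
G1 X0.00 Y21.70
G1 X0.00 Y0.00
M2 ; end

The solid is a rectangular box, roughly 16.4 × 21.7 mm footprint and 29.7 mm tall. Slicing at Δz = 5.95 mm — 5 equal slices spanning the solid's height, so layer i sits at z = i·h/5 — gives 5 non-empty perimeters. Each is a 4-segment closed polygon; G0 lifts to the layer z and rapids to the start vertex, then G1 traces the edges.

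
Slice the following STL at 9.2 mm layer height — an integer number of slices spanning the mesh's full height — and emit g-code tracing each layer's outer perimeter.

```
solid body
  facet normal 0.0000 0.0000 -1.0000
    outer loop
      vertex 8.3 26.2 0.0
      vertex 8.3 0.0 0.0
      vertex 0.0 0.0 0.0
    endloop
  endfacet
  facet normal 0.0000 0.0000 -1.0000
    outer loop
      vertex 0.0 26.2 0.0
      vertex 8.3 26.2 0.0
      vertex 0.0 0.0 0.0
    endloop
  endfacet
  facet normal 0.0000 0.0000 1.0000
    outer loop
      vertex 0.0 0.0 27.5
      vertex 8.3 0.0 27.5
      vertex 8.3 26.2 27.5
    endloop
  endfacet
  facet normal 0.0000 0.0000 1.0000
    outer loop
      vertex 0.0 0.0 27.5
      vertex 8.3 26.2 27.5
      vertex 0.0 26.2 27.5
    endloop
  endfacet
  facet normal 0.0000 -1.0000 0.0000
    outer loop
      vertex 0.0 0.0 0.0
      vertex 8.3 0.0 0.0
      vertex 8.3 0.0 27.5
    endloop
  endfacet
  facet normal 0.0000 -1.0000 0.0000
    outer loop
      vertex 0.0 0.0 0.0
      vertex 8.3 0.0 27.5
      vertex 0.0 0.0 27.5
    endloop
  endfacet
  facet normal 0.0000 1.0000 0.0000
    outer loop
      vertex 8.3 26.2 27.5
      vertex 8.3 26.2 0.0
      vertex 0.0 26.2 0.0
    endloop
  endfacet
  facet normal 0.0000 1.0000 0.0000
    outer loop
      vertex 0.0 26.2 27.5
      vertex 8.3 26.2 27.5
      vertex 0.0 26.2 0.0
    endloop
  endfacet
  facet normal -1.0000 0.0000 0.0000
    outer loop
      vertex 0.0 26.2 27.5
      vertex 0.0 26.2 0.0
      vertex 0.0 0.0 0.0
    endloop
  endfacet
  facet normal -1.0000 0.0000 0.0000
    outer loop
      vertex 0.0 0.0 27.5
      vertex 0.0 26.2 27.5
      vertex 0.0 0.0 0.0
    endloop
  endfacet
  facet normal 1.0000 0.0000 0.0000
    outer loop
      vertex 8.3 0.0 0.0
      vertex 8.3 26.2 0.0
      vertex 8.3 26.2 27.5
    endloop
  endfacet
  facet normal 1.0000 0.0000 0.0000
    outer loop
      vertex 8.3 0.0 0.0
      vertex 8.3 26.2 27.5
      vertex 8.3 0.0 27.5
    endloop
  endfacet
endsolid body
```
; perimeter-only toolpath
G21 ; units = mm
G90 ; absolute positioning
G28 ; home
; layer 1
G0 Z9.2
G0 X0.0 Y0.0
G1 X8.3 Y0.0
G1 X8.3 Y26.2
G1 X0.0 Y26.2
G1 X0.0 Y0.0
; layer 2
G0 Z18.3
G0 X0.0 Y0.0
G1 X8.3 Y0.0
G1 X8.3 Y26.2
G1 X0.0 Y26.2
G1 X0.0 Y0.0
; layer 3
G0 Z27.5
G0 X0.0 Y0.0
G1 X8.3 Y0.0
G1 X8.3 Y26.2
G1 X0.0 Y26.2
G1 X0.0 Y0.0
M2 ; end

The solid is a rectangular box, roughly 8.3 × 26.2 mm footprint and 27.5 mm tall. Slicing at Δz = 9.2 mm — 3 equal slices spanning the solid's height, so layer i sits at z = i·h/3 — gives 3 non-empty perimeters. Each is a 4-segment closed polygon; G0 lifts to the layer z and rapids to the start vertex, then G1 traces the edges.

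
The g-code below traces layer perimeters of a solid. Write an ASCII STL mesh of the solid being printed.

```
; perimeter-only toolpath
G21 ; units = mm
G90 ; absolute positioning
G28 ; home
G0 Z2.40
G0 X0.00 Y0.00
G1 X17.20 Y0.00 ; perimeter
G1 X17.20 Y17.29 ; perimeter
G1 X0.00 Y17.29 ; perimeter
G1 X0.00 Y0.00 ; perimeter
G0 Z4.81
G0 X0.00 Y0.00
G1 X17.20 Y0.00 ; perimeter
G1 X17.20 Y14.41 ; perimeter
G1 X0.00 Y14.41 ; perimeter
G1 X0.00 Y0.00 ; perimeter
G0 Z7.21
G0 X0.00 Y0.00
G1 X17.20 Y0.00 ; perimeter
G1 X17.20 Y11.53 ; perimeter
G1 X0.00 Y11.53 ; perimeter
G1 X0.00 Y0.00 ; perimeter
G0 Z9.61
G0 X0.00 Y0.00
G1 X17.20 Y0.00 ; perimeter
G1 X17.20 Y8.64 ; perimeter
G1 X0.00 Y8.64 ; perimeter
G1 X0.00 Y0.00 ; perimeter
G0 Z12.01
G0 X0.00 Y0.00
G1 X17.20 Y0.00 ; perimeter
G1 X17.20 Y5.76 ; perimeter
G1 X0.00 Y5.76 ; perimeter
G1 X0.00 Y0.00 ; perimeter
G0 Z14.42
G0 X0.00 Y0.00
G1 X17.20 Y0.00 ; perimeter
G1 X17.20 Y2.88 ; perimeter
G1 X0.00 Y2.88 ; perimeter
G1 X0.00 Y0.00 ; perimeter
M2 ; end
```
solid part
  facet normal 0.0000 0.0000 -1.0000
    outer loop
      vertex 17.20 20.17 0.00
      vertex 17.20 0.00 0.00
      vertex 0.00 0.00 0.00
    endloop
  endfacet
  facet normal 0.0000 0.0000 -1.0000
    outer loop
      vertex 0.00 20.17 0.00
      vertex 17.20 20.17 0.00
      vertex 0.00 0.00 0.00
    endloop
  endfacet
  facet normal 0.0000 -1.0000 0.0000
    outer loop
      vertex 0.00 0.00 0.00
      vertex 17.20 0.00 0.00
      vertex 17.20 0.00 16.82
    endloop
  endfacet
  facet normal 0.0000 -1.0000 0.0000
    outer loop
      vertex 0.00 0.00 0.00
      vertex 17.20 0.00 16.82
      vertex 0.00 0.00 16.82
    endloop
  endfacet
  facet normal 0.0000 0.6404 0.7680
    outer loop
      vertex 0.00 0.00 16.82
      vertex 17.20 0.00 16.82
      vertex 17.20 20.17 0.00
    endloop
  endfacet
  facet normal 0.0000 0.6404 0.7680
    outer loop
      vertex 0.00 0.00 16.82
      vertex 17.20 20.17 0.00
      vertex 0.00 20.17 0.00
    endloop
  endfacet
  facet normal -1.0000 0.0000 0.0000
    outer loop
      vertex 0.00 0.00 16.82
      vertex 0.00 20.17 0.00
      vertex 0.00 0.00 0.00
    endloop
  endfacet
  facet normal 1.0000 0.0000 0.0000
    outer loop
      vertex 17.20 0.00 0.00
      vertex 17.20 20.17 0.00
      vertex 17.20 0.00 16.82
    endloop
  endfacet
endsolid part

The G0 Z moves step by Δz≈2.40 mm. The G1 loops shrink linearly with z, so the solid tapers from its base footprint up to z≈16.8. Closing with a flat bottom cap and the tapered top and triangulating gives 8 facets — a wedge (ramp): 17.2 × 20.2 mm base, rising to 16.8 mm along the y=0 edge and sloping linearly to z=0 at y=20.2.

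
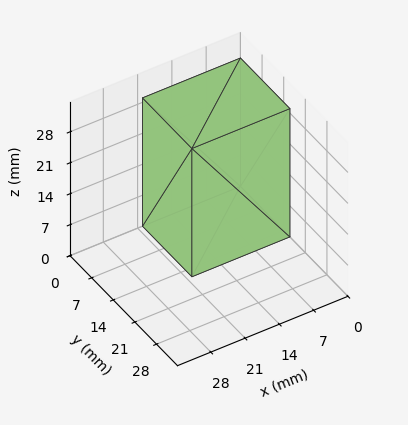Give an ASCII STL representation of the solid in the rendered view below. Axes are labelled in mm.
Reading the render: the shape is a rectangular box, roughly 20 × 16 mm footprint and 29 mm tall (dimensions read to the nearest mm from the axis ticks). For the STL, each face is triangulated and given an outward normal.

solid part
  facet normal 0.0000 0.0000 -1.0000
    outer loop
      vertex 20.0 16.0 0.0
      vertex 20.0 0.0 0.0
      vertex 0.0 0.0 0.0
    endloop
  endfacet
  facet normal 0.0000 0.0000 -1.0000
    outer loop
      vertex 0.0 16.0 0.0
      vertex 20.0 16.0 0.0
      vertex 0.0 0.0 0.0
    endloop
  endfacet
  facet normal 0.0000 0.0000 1.0000
    outer loop
      vertex 0.0 0.0 29.0
      vertex 20.0 0.0 29.0
      vertex 20.0 16.0 29.0
    endloop
  endfacet
  facet normal 0.0000 0.0000 1.0000
    outer loop
      vertex 0.0 0.0 29.0
      vertex 20.0 16.0 29.0
      vertex 0.0 16.0 29.0
    endloop
  endfacet
  facet normal 0.0000 -1.0000 0.0000
    outer loop
      vertex 0.0 0.0 0.0
      vertex 20.0 0.0 0.0
      vertex 20.0 0.0 29.0
    endloop
  endfacet
  facet normal 0.0000 -1.0000 0.0000
    outer loop
      vertex 0.0 0.0 0.0
      vertex 20.0 0.0 29.0
      vertex 0.0 0.0 29.0
    endloop
  endfacet
  facet normal 0.0000 1.0000 0.0000
    outer loop
      vertex 20.0 16.0 29.0
      vertex 20.0 16.0 0.0
      vertex 0.0 16.0 0.0
    endloop
  endfacet
  facet normal 0.0000 1.0000 0.0000
    outer loop
      vertex 0.0 16.0 29.0
      vertex 20.0 16.0 29.0
      vertex 0.0 16.0 0.0
    endloop
  endfacet
  facet normal -1.0000 0.0000 0.0000
    outer loop
      vertex 0.0 16.0 29.0
      vertex 0.0 16.0 0.0
      vertex 0.0 0.0 0.0
    endloop
  endfacet
  facet normal -1.0000 0.0000 0.0000
    outer loop
      vertex 0.0 0.0 29.0
      vertex 0.0 16.0 29.0
      vertex 0.0 0.0 0.0
    endloop
  endfacet
  facet normal 1.0000 0.0000 0.0000
    outer loop
      vertex 20.0 0.0 0.0
      vertex 20.0 16.0 0.0
      vertex 20.0 16.0 29.0
    endloop
  endfacet
  facet normal 1.0000 0.0000 0.0000
    outer loop
      vertex 20.0 0.0 0.0
      vertex 20.0 16.0 29.0
      vertex 20.0 0.0 29.0
    endloop
  endfacet
endsolid part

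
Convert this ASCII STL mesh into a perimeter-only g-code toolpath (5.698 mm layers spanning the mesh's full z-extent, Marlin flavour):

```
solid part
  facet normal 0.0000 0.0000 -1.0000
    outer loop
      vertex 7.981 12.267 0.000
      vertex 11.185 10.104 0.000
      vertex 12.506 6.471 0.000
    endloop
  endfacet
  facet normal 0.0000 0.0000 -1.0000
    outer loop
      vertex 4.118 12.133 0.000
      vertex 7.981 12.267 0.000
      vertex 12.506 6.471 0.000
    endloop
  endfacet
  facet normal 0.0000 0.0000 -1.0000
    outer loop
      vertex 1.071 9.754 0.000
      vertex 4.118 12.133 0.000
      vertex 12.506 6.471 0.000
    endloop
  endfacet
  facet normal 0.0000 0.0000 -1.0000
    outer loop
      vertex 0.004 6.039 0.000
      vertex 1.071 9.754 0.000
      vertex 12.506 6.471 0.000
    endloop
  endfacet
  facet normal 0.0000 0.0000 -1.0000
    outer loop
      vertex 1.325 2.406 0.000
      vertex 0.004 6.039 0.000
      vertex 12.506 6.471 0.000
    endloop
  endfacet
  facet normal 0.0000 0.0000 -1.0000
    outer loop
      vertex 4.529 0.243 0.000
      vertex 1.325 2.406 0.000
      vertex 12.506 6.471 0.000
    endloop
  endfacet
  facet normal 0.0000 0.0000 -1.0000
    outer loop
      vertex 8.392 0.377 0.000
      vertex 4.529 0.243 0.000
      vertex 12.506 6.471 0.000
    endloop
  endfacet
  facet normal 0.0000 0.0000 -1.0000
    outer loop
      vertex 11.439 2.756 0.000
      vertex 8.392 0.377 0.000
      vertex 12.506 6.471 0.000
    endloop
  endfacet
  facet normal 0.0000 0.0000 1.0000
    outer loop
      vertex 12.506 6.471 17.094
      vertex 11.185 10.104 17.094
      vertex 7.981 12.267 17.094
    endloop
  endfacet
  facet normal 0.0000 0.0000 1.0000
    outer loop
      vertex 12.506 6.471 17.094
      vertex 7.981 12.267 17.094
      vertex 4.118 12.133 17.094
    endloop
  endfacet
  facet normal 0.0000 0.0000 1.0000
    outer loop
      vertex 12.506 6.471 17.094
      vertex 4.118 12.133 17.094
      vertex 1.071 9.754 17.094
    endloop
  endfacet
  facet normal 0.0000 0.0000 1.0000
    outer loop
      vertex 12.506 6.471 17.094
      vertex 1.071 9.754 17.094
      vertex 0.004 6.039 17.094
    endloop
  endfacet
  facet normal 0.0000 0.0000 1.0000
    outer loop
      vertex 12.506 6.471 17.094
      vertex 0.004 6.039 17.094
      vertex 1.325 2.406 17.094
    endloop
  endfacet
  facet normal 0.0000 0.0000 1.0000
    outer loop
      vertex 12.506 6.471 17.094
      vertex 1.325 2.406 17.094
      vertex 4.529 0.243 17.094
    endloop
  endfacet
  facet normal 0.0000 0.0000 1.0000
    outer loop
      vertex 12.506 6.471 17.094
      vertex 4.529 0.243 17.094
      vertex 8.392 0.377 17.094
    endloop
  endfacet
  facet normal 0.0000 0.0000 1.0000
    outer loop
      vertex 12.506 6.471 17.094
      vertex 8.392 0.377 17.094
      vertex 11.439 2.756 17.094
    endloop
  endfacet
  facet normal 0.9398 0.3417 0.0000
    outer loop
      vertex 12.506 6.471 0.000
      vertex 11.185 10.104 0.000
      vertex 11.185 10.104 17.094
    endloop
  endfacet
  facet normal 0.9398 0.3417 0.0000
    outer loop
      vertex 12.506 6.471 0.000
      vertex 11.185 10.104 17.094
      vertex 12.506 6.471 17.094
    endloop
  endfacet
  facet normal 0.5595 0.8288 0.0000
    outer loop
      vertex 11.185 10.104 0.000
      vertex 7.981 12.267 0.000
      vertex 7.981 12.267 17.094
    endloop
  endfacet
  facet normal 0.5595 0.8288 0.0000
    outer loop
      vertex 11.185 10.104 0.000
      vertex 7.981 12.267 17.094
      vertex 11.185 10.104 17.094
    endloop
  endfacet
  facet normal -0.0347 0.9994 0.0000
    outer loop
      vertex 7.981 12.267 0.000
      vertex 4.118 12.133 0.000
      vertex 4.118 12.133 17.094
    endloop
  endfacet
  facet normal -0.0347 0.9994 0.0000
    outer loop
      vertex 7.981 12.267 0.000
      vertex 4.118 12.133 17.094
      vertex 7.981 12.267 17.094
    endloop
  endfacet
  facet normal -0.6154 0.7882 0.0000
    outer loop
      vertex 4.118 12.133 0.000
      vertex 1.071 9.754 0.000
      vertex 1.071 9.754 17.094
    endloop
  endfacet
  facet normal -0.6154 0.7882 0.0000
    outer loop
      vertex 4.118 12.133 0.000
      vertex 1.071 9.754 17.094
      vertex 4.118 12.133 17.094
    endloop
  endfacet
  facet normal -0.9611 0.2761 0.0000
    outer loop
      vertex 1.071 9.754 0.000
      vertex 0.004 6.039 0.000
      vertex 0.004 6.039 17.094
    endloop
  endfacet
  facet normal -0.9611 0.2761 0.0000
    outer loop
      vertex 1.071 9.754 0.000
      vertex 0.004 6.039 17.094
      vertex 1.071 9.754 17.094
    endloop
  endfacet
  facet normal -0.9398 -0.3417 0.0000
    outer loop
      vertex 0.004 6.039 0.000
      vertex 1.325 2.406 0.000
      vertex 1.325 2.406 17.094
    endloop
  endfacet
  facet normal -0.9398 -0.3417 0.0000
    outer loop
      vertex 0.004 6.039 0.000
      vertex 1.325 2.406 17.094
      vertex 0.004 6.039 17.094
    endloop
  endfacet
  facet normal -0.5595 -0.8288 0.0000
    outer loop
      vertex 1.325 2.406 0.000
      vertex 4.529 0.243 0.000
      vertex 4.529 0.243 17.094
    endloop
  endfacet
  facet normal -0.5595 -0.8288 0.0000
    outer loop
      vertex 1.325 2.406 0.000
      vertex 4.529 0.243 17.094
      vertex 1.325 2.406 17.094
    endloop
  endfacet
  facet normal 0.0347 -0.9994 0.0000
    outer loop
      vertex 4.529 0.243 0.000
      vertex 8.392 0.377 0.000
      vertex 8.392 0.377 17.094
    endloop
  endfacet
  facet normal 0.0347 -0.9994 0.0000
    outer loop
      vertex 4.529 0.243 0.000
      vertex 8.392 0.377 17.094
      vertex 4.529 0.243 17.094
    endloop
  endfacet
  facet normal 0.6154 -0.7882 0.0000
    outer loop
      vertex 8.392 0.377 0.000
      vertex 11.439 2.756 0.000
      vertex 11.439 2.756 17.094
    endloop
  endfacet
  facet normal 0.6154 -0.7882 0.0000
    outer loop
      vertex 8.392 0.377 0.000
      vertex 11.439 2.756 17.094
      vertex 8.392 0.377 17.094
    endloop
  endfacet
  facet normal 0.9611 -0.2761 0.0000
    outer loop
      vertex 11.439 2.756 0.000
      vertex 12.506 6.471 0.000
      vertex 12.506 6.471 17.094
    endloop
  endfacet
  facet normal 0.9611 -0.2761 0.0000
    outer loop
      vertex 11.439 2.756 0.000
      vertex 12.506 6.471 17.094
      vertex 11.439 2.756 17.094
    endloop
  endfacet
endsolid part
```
; perimeter-only toolpath
G21 ; units = mm
G90 ; absolute positioning
G28 ; home
; layer 1
G0 Z5.698
G0 X12.506 Y6.471
G1 X11.185 Y10.104
G1 X7.981 Y12.267
G1 X4.118 Y12.133
G1 X1.071 Y9.754
G1 X0.004 Y6.039
G1 X1.325 Y2.406
G1 X4.529 Y0.243
G1 X8.392 Y0.377
G1 X11.439 Y2.756
G1 X12.506 Y6.471
; layer 2
G0 Z11.396
G0 X12.506 Y6.471
G1 X11.185 Y10.104
G1 X7.981 Y12.267
G1 X4.118 Y12.133
G1 X1.071 Y9.754
G1 X0.004 Y6.039
G1 X1.325 Y2.406
G1 X4.529 Y0.243
G1 X8.392 Y0.377
G1 X11.439 Y2.756
G1 X12.506 Y6.471
; layer 3
G0 Z17.094
G0 X12.506 Y6.471
G1 X11.185 Y10.104
G1 X7.981 Y12.267
G1 X4.118 Y12.133
G1 X1.071 Y9.754
G1 X0.004 Y6.039
G1 X1.325 Y2.406
G1 X4.529 Y0.243
G1 X8.392 Y0.377
G1 X11.439 Y2.756
G1 X12.506 Y6.471
M2 ; end

The solid is a regular 10-sided prism (a cylinder approximated with 10 flat sides), circumscribed radius ≈ 6.25 mm, height ≈ 17.1 mm. Slicing at Δz = 5.698 mm — 3 equal slices spanning the solid's height, so layer i sits at z = i·h/3 — gives 3 non-empty perimeters. Each is a 10-segment closed polygon; G0 lifts to the layer z and rapids to the start vertex, then G1 traces the edges.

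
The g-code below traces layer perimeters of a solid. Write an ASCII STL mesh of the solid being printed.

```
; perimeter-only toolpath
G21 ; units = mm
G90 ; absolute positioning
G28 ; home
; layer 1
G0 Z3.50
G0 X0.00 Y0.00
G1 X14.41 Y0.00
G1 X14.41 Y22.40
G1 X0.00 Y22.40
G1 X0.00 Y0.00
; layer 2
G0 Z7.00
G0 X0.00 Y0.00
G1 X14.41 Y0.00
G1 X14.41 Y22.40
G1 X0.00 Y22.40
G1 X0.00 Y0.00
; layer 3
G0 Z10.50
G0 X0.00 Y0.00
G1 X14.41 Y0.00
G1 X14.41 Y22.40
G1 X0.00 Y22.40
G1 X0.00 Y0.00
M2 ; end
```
solid part
  facet normal 0.0000 0.0000 -1.0000
    outer loop
      vertex 14.41 22.40 0.00
      vertex 14.41 0.00 0.00
      vertex 0.00 0.00 0.00
    endloop
  endfacet
  facet normal 0.0000 0.0000 -1.0000
    outer loop
      vertex 0.00 22.40 0.00
      vertex 14.41 22.40 0.00
      vertex 0.00 0.00 0.00
    endloop
  endfacet
  facet normal 0.0000 0.0000 1.0000
    outer loop
      vertex 0.00 0.00 10.50
      vertex 14.41 0.00 10.50
      vertex 14.41 22.40 10.50
    endloop
  endfacet
  facet normal 0.0000 0.0000 1.0000
    outer loop
      vertex 0.00 0.00 10.50
      vertex 14.41 22.40 10.50
      vertex 0.00 22.40 10.50
    endloop
  endfacet
  facet normal 0.0000 -1.0000 0.0000
    outer loop
      vertex 0.00 0.00 0.00
      vertex 14.41 0.00 0.00
      vertex 14.41 0.00 10.50
    endloop
  endfacet
  facet normal 0.0000 -1.0000 0.0000
    outer loop
      vertex 0.00 0.00 0.00
      vertex 14.41 0.00 10.50
      vertex 0.00 0.00 10.50
    endloop
  endfacet
  facet normal 0.0000 1.0000 0.0000
    outer loop
      vertex 14.41 22.40 10.50
      vertex 14.41 22.40 0.00
      vertex 0.00 22.40 0.00
    endloop
  endfacet
  facet normal 0.0000 1.0000 0.0000
    outer loop
      vertex 0.00 22.40 10.50
      vertex 14.41 22.40 10.50
      vertex 0.00 22.40 0.00
    endloop
  endfacet
  facet normal -1.0000 0.0000 0.0000
    outer loop
      vertex 0.00 22.40 10.50
      vertex 0.00 22.40 0.00
      vertex 0.00 0.00 0.00
    endloop
  endfacet
  facet normal -1.0000 0.0000 0.0000
    outer loop
      vertex 0.00 0.00 10.50
      vertex 0.00 22.40 10.50
      vertex 0.00 0.00 0.00
    endloop
  endfacet
  facet normal 1.0000 0.0000 0.0000
    outer loop
      vertex 14.41 0.00 0.00
      vertex 14.41 22.40 0.00
      vertex 14.41 22.40 10.50
    endloop
  endfacet
  facet normal 1.0000 0.0000 0.0000
    outer loop
      vertex 14.41 0.00 0.00
      vertex 14.41 22.40 10.50
      vertex 14.41 0.00 10.50
    endloop
  endfacet
endsolid part

The G0 Z moves step by Δz≈3.50 mm. Every layer's G1 loop is the same polygon, so the solid is a straight extrusion of it from z=0 to z≈10.5. Closing with flat bottom and top caps and triangulating gives 12 facets — a rectangular box, roughly 14.4 × 22.4 mm footprint and 10.5 mm tall.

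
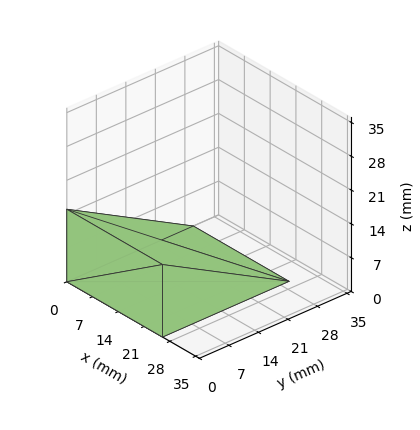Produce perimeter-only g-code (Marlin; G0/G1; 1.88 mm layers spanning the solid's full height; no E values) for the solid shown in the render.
Reading the render: the shape is a wedge (ramp): 26 × 30 mm base, rising to 15 mm along the y=0 edge and sloping linearly to z=0 at y=30 (dimensions read to the nearest mm from the axis ticks). For the g-code, the solid's height is divided into equal slices at the stated Δz and each level perimeter traced with G1 moves after a G0 lift.

; perimeter-only toolpath
G21 ; units = mm
G90 ; absolute positioning
G28 ; home
; layer 1
G0 Z1.88
G0 X0.00 Y0.00
G1 X26.00 Y0.00
G1 X26.00 Y26.25
G1 X0.00 Y26.25
G1 X0.00 Y0.00
; layer 2
G0 Z3.75
G0 X0.00 Y0.00
G1 X26.00 Y0.00
G1 X26.00 Y22.50
G1 X0.00 Y22.50
G1 X0.00 Y0.00
; layer 3
G0 Z5.62
G0 X0.00 Y0.00
G1 X26.00 Y0.00
G1 X26.00 Y18.75
G1 X0.00 Y18.75
G1 X0.00 Y0.00
; layer 4
G0 Z7.50
G0 X0.00 Y0.00
G1 X26.00 Y0.00
G1 X26.00 Y15.00
G1 X0.00 Y15.00
G1 X0.00 Y0.00
; layer 5
G0 Z9.38
G0 X0.00 Y0.00
G1 X26.00 Y0.00
G1 X26.00 Y11.25
G1 X0.00 Y11.25
G1 X0.00 Y0.00
; layer 6
G0 Z11.25
G0 X0.00 Y0.00
G1 X26.00 Y0.00
G1 X26.00 Y7.50
G1 X0.00 Y7.50
G1 X0.00 Y0.00
; layer 7
G0 Z13.12
G0 X0.00 Y0.00
G1 X26.00 Y0.00
G1 X26.00 Y3.75
G1 X0.00 Y3.75
G1 X0.00 Y0.00
M2 ; end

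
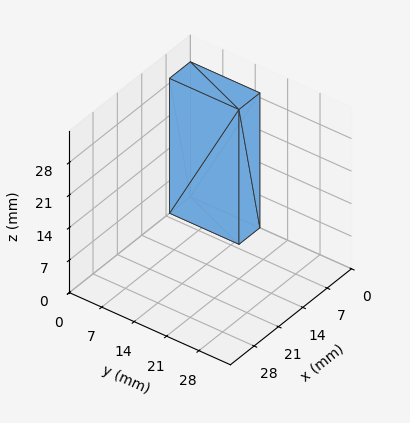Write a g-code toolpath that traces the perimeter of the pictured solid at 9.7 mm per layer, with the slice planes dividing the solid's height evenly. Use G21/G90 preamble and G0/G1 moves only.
Reading the render: the shape is a rectangular box, roughly 6 × 15 mm footprint and 29 mm tall (dimensions read to the nearest mm from the axis ticks). For the g-code, the solid's height is divided into equal slices at the stated Δz and each level perimeter traced with G1 moves after a G0 lift.

; perimeter-only toolpath
G21 ; units = mm
G90 ; absolute positioning
G28 ; home
; layer 1
G0 Z9.7
G0 X0.0 Y0.0
G1 X6.0 Y0.0
G1 X6.0 Y15.0
G1 X0.0 Y15.0
G1 X0.0 Y0.0
; layer 2
G0 Z19.3
G0 X0.0 Y0.0
G1 X6.0 Y0.0
G1 X6.0 Y15.0
G1 X0.0 Y15.0
G1 X0.0 Y0.0
; layer 3
G0 Z29.0
G0 X0.0 Y0.0
G1 X6.0 Y0.0
G1 X6.0 Y15.0
G1 X0.0 Y15.0
G1 X0.0 Y0.0
M2 ; end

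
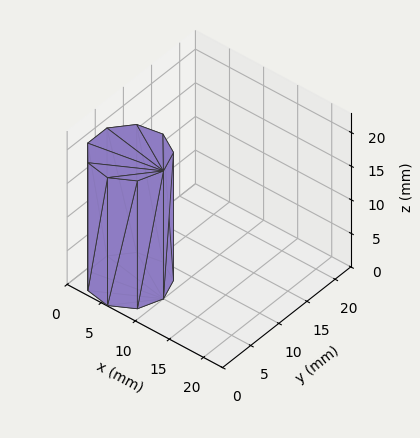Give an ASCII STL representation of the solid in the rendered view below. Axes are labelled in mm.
Reading the render: the shape is a regular 9-sided prism (a cylinder approximated with 9 flat sides), circumscribed radius ≈ 5 mm, height ≈ 19 mm (dimensions read to the nearest mm from the axis ticks). For the STL, each face is triangulated and given an outward normal.

solid part
  facet normal 0.0000 0.0000 -1.0000
    outer loop
      vertex 5.868 9.924 0.000
      vertex 8.830 8.214 0.000
      vertex 10.000 5.000 0.000
    endloop
  endfacet
  facet normal 0.0000 0.0000 -1.0000
    outer loop
      vertex 2.500 9.330 0.000
      vertex 5.868 9.924 0.000
      vertex 10.000 5.000 0.000
    endloop
  endfacet
  facet normal 0.0000 0.0000 -1.0000
    outer loop
      vertex 0.302 6.710 0.000
      vertex 2.500 9.330 0.000
      vertex 10.000 5.000 0.000
    endloop
  endfacet
  facet normal 0.0000 0.0000 -1.0000
    outer loop
      vertex 0.302 3.290 0.000
      vertex 0.302 6.710 0.000
      vertex 10.000 5.000 0.000
    endloop
  endfacet
  facet normal 0.0000 0.0000 -1.0000
    outer loop
      vertex 2.500 0.670 0.000
      vertex 0.302 3.290 0.000
      vertex 10.000 5.000 0.000
    endloop
  endfacet
  facet normal 0.0000 0.0000 -1.0000
    outer loop
      vertex 5.868 0.076 0.000
      vertex 2.500 0.670 0.000
      vertex 10.000 5.000 0.000
    endloop
  endfacet
  facet normal 0.0000 0.0000 -1.0000
    outer loop
      vertex 8.830 1.786 0.000
      vertex 5.868 0.076 0.000
      vertex 10.000 5.000 0.000
    endloop
  endfacet
  facet normal 0.0000 0.0000 1.0000
    outer loop
      vertex 10.000 5.000 19.000
      vertex 8.830 8.214 19.000
      vertex 5.868 9.924 19.000
    endloop
  endfacet
  facet normal 0.0000 0.0000 1.0000
    outer loop
      vertex 10.000 5.000 19.000
      vertex 5.868 9.924 19.000
      vertex 2.500 9.330 19.000
    endloop
  endfacet
  facet normal 0.0000 0.0000 1.0000
    outer loop
      vertex 10.000 5.000 19.000
      vertex 2.500 9.330 19.000
      vertex 0.302 6.710 19.000
    endloop
  endfacet
  facet normal 0.0000 0.0000 1.0000
    outer loop
      vertex 10.000 5.000 19.000
      vertex 0.302 6.710 19.000
      vertex 0.302 3.290 19.000
    endloop
  endfacet
  facet normal 0.0000 0.0000 1.0000
    outer loop
      vertex 10.000 5.000 19.000
      vertex 0.302 3.290 19.000
      vertex 2.500 0.670 19.000
    endloop
  endfacet
  facet normal 0.0000 0.0000 1.0000
    outer loop
      vertex 10.000 5.000 19.000
      vertex 2.500 0.670 19.000
      vertex 5.868 0.076 19.000
    endloop
  endfacet
  facet normal 0.0000 0.0000 1.0000
    outer loop
      vertex 10.000 5.000 19.000
      vertex 5.868 0.076 19.000
      vertex 8.830 1.786 19.000
    endloop
  endfacet
  facet normal 0.9397 0.3421 0.0000
    outer loop
      vertex 10.000 5.000 0.000
      vertex 8.830 8.214 0.000
      vertex 8.830 8.214 19.000
    endloop
  endfacet
  facet normal 0.9397 0.3421 0.0000
    outer loop
      vertex 10.000 5.000 0.000
      vertex 8.830 8.214 19.000
      vertex 10.000 5.000 19.000
    endloop
  endfacet
  facet normal 0.5000 0.8660 0.0000
    outer loop
      vertex 8.830 8.214 0.000
      vertex 5.868 9.924 0.000
      vertex 5.868 9.924 19.000
    endloop
  endfacet
  facet normal 0.5000 0.8660 0.0000
    outer loop
      vertex 8.830 8.214 0.000
      vertex 5.868 9.924 19.000
      vertex 8.830 8.214 19.000
    endloop
  endfacet
  facet normal -0.1737 0.9848 0.0000
    outer loop
      vertex 5.868 9.924 0.000
      vertex 2.500 9.330 0.000
      vertex 2.500 9.330 19.000
    endloop
  endfacet
  facet normal -0.1737 0.9848 0.0000
    outer loop
      vertex 5.868 9.924 0.000
      vertex 2.500 9.330 19.000
      vertex 5.868 9.924 19.000
    endloop
  endfacet
  facet normal -0.7661 0.6427 0.0000
    outer loop
      vertex 2.500 9.330 0.000
      vertex 0.302 6.710 0.000
      vertex 0.302 6.710 19.000
    endloop
  endfacet
  facet normal -0.7661 0.6427 0.0000
    outer loop
      vertex 2.500 9.330 0.000
      vertex 0.302 6.710 19.000
      vertex 2.500 9.330 19.000
    endloop
  endfacet
  facet normal -1.0000 0.0000 0.0000
    outer loop
      vertex 0.302 6.710 0.000
      vertex 0.302 3.290 0.000
      vertex 0.302 3.290 19.000
    endloop
  endfacet
  facet normal -1.0000 0.0000 0.0000
    outer loop
      vertex 0.302 6.710 0.000
      vertex 0.302 3.290 19.000
      vertex 0.302 6.710 19.000
    endloop
  endfacet
  facet normal -0.7661 -0.6427 0.0000
    outer loop
      vertex 0.302 3.290 0.000
      vertex 2.500 0.670 0.000
      vertex 2.500 0.670 19.000
    endloop
  endfacet
  facet normal -0.7661 -0.6427 0.0000
    outer loop
      vertex 0.302 3.290 0.000
      vertex 2.500 0.670 19.000
      vertex 0.302 3.290 19.000
    endloop
  endfacet
  facet normal -0.1737 -0.9848 0.0000
    outer loop
      vertex 2.500 0.670 0.000
      vertex 5.868 0.076 0.000
      vertex 5.868 0.076 19.000
    endloop
  endfacet
  facet normal -0.1737 -0.9848 0.0000
    outer loop
      vertex 2.500 0.670 0.000
      vertex 5.868 0.076 19.000
      vertex 2.500 0.670 19.000
    endloop
  endfacet
  facet normal 0.5000 -0.8660 0.0000
    outer loop
      vertex 5.868 0.076 0.000
      vertex 8.830 1.786 0.000
      vertex 8.830 1.786 19.000
    endloop
  endfacet
  facet normal 0.5000 -0.8660 0.0000
    outer loop
      vertex 5.868 0.076 0.000
      vertex 8.830 1.786 19.000
      vertex 5.868 0.076 19.000
    endloop
  endfacet
  facet normal 0.9397 -0.3421 0.0000
    outer loop
      vertex 8.830 1.786 0.000
      vertex 10.000 5.000 0.000
      vertex 10.000 5.000 19.000
    endloop
  endfacet
  facet normal 0.9397 -0.3421 0.0000
    outer loop
      vertex 8.830 1.786 0.000
      vertex 10.000 5.000 19.000
      vertex 8.830 1.786 19.000
    endloop
  endfacet
endsolid part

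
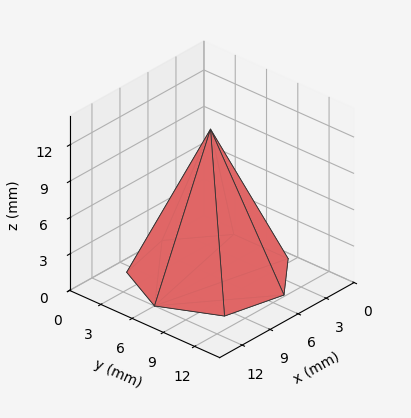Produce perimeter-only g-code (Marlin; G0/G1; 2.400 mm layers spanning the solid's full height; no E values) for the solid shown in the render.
Reading the render: the shape is a regular 7-sided pyramid, base circumscribed radius ≈ 6 mm, apex at z ≈ 12 mm (dimensions read to the nearest mm from the axis ticks). For the g-code, the solid's height is divided into equal slices at the stated Δz and each level perimeter traced with G1 moves after a G0 lift.

; perimeter-only toolpath
G21 ; units = mm
G90 ; absolute positioning
G28 ; home
; layer 1
G0 Z2.400
G0 X10.800 Y6.000
G1 X8.993 Y9.753
G1 X4.932 Y10.680
G1 X1.675 Y8.082
G1 X1.675 Y3.918
G1 X4.932 Y1.320
G1 X8.993 Y2.247
G1 X10.800 Y6.000
; layer 2
G0 Z4.800
G0 X9.600 Y6.000
G1 X8.245 Y8.815
G1 X5.199 Y9.510
G1 X2.756 Y7.562
G1 X2.756 Y4.438
G1 X5.199 Y2.490
G1 X8.245 Y3.185
G1 X9.600 Y6.000
; layer 3
G0 Z7.200
G0 X8.400 Y6.000
G1 X7.496 Y7.876
G1 X5.466 Y8.340
G1 X3.838 Y7.041
G1 X3.838 Y4.959
G1 X5.466 Y3.660
G1 X7.496 Y4.124
G1 X8.400 Y6.000
; layer 4
G0 Z9.600
G0 X7.200 Y6.000
G1 X6.748 Y6.938
G1 X5.733 Y7.170
G1 X4.919 Y6.521
G1 X4.919 Y5.479
G1 X5.733 Y4.830
G1 X6.748 Y5.062
G1 X7.200 Y6.000
M2 ; end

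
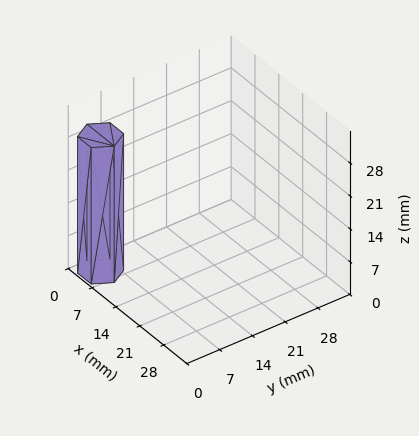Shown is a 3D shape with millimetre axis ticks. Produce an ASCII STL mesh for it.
Reading the render: the shape is a regular 6-sided prism (a cylinder approximated with 6 flat sides), circumscribed radius ≈ 4 mm, height ≈ 29 mm (dimensions read to the nearest mm from the axis ticks). For the STL, each face is triangulated and given an outward normal.

solid part
  facet normal 0.0000 0.0000 -1.0000
    outer loop
      vertex 2.000 7.464 0.000
      vertex 6.000 7.464 0.000
      vertex 8.000 4.000 0.000
    endloop
  endfacet
  facet normal 0.0000 0.0000 -1.0000
    outer loop
      vertex 0.000 4.000 0.000
      vertex 2.000 7.464 0.000
      vertex 8.000 4.000 0.000
    endloop
  endfacet
  facet normal 0.0000 0.0000 -1.0000
    outer loop
      vertex 2.000 0.536 0.000
      vertex 0.000 4.000 0.000
      vertex 8.000 4.000 0.000
    endloop
  endfacet
  facet normal 0.0000 0.0000 -1.0000
    outer loop
      vertex 6.000 0.536 0.000
      vertex 2.000 0.536 0.000
      vertex 8.000 4.000 0.000
    endloop
  endfacet
  facet normal 0.0000 0.0000 1.0000
    outer loop
      vertex 8.000 4.000 29.000
      vertex 6.000 7.464 29.000
      vertex 2.000 7.464 29.000
    endloop
  endfacet
  facet normal 0.0000 0.0000 1.0000
    outer loop
      vertex 8.000 4.000 29.000
      vertex 2.000 7.464 29.000
      vertex 0.000 4.000 29.000
    endloop
  endfacet
  facet normal 0.0000 0.0000 1.0000
    outer loop
      vertex 8.000 4.000 29.000
      vertex 0.000 4.000 29.000
      vertex 2.000 0.536 29.000
    endloop
  endfacet
  facet normal 0.0000 0.0000 1.0000
    outer loop
      vertex 8.000 4.000 29.000
      vertex 2.000 0.536 29.000
      vertex 6.000 0.536 29.000
    endloop
  endfacet
  facet normal 0.8660 0.5000 0.0000
    outer loop
      vertex 8.000 4.000 0.000
      vertex 6.000 7.464 0.000
      vertex 6.000 7.464 29.000
    endloop
  endfacet
  facet normal 0.8660 0.5000 0.0000
    outer loop
      vertex 8.000 4.000 0.000
      vertex 6.000 7.464 29.000
      vertex 8.000 4.000 29.000
    endloop
  endfacet
  facet normal 0.0000 1.0000 0.0000
    outer loop
      vertex 6.000 7.464 0.000
      vertex 2.000 7.464 0.000
      vertex 2.000 7.464 29.000
    endloop
  endfacet
  facet normal 0.0000 1.0000 0.0000
    outer loop
      vertex 6.000 7.464 0.000
      vertex 2.000 7.464 29.000
      vertex 6.000 7.464 29.000
    endloop
  endfacet
  facet normal -0.8660 0.5000 0.0000
    outer loop
      vertex 2.000 7.464 0.000
      vertex 0.000 4.000 0.000
      vertex 0.000 4.000 29.000
    endloop
  endfacet
  facet normal -0.8660 0.5000 0.0000
    outer loop
      vertex 2.000 7.464 0.000
      vertex 0.000 4.000 29.000
      vertex 2.000 7.464 29.000
    endloop
  endfacet
  facet normal -0.8660 -0.5000 0.0000
    outer loop
      vertex 0.000 4.000 0.000
      vertex 2.000 0.536 0.000
      vertex 2.000 0.536 29.000
    endloop
  endfacet
  facet normal -0.8660 -0.5000 0.0000
    outer loop
      vertex 0.000 4.000 0.000
      vertex 2.000 0.536 29.000
      vertex 0.000 4.000 29.000
    endloop
  endfacet
  facet normal 0.0000 -1.0000 0.0000
    outer loop
      vertex 2.000 0.536 0.000
      vertex 6.000 0.536 0.000
      vertex 6.000 0.536 29.000
    endloop
  endfacet
  facet normal 0.0000 -1.0000 0.0000
    outer loop
      vertex 2.000 0.536 0.000
      vertex 6.000 0.536 29.000
      vertex 2.000 0.536 29.000
    endloop
  endfacet
  facet normal 0.8660 -0.5000 0.0000
    outer loop
      vertex 6.000 0.536 0.000
      vertex 8.000 4.000 0.000
      vertex 8.000 4.000 29.000
    endloop
  endfacet
  facet normal 0.8660 -0.5000 0.0000
    outer loop
      vertex 6.000 0.536 0.000
      vertex 8.000 4.000 29.000
      vertex 6.000 0.536 29.000
    endloop
  endfacet
endsolid part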